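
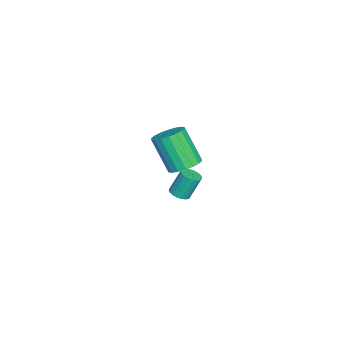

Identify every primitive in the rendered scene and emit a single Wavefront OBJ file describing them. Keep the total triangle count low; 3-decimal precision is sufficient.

v -2.152 0.094 -4.624
v -1.427 -0.349 -4.654
v -1.923 -1.277 -2.906
v -2.648 -0.834 -2.876
v -1.328 -0.039 -4.461
v -1.824 -0.967 -2.713
v -1.393 0.297 -4.3
v -1.889 -0.631 -2.553
v -1.607 0.594 -4.204
v -2.103 -0.335 -2.456
v -1.93 0.791 -4.191
v -2.426 -0.137 -2.443
v -2.296 0.85 -4.263
v -2.792 -0.078 -2.516
v -2.634 0.76 -4.407
v -3.13 -0.168 -2.66
v -2.877 0.537 -4.594
v -3.373 -0.391 -2.846
v -2.976 0.227 -4.787
v -3.472 -0.701 -3.039
v -2.911 -0.109 -4.947
v -3.407 -1.037 -3.2
v -2.697 -0.405 -5.044
v -3.193 -1.334 -3.296
v -2.374 -0.603 -5.057
v -2.87 -1.531 -3.309
v -2.008 -0.662 -4.984
v -2.504 -1.59 -3.237
v -1.67 -0.572 -4.84
v -2.166 -1.5 -3.093
v 3.482 1.12 -2.185
v 3.752 0.752 -1.981
v 3.528 1.211 -0.852
v 3.258 1.58 -1.055
v 3.904 0.911 -2.016
v 3.679 1.37 -0.886
v 3.972 1.111 -2.084
v 3.748 1.571 -0.954
v 3.943 1.314 -2.172
v 3.719 1.773 -1.042
v 3.823 1.478 -2.263
v 3.599 1.937 -1.133
v 3.635 1.571 -2.338
v 3.411 2.03 -1.208
v 3.417 1.575 -2.383
v 3.193 2.034 -1.253
v 3.212 1.489 -2.388
v 2.988 1.948 -1.259
v 3.061 1.33 -2.354
v 2.836 1.789 -1.224
v 2.992 1.129 -2.286
v 2.768 1.589 -1.156
v 3.021 0.927 -2.198
v 2.797 1.386 -1.068
v 3.141 0.763 -2.107
v 2.917 1.222 -0.977
v 3.329 0.67 -2.032
v 3.105 1.129 -0.902
v 3.547 0.666 -1.987
v 3.323 1.125 -0.857
f 2 1 5
f 2 5 3
f 3 5 6
f 3 6 4
f 5 1 7
f 5 7 6
f 6 7 8
f 6 8 4
f 7 1 9
f 7 9 8
f 8 9 10
f 8 10 4
f 9 1 11
f 9 11 10
f 10 11 12
f 10 12 4
f 11 1 13
f 11 13 12
f 12 13 14
f 12 14 4
f 13 1 15
f 13 15 14
f 14 15 16
f 14 16 4
f 15 1 17
f 15 17 16
f 16 17 18
f 16 18 4
f 17 1 19
f 17 19 18
f 18 19 20
f 18 20 4
f 19 1 21
f 19 21 20
f 20 21 22
f 20 22 4
f 21 1 23
f 21 23 22
f 22 23 24
f 22 24 4
f 23 1 25
f 23 25 24
f 24 25 26
f 24 26 4
f 25 1 27
f 25 27 26
f 26 27 28
f 26 28 4
f 27 1 29
f 27 29 28
f 28 29 30
f 28 30 4
f 29 1 2
f 29 2 30
f 30 2 3
f 30 3 4
f 32 31 35
f 32 35 33
f 33 35 36
f 33 36 34
f 35 31 37
f 35 37 36
f 36 37 38
f 36 38 34
f 37 31 39
f 37 39 38
f 38 39 40
f 38 40 34
f 39 31 41
f 39 41 40
f 40 41 42
f 40 42 34
f 41 31 43
f 41 43 42
f 42 43 44
f 42 44 34
f 43 31 45
f 43 45 44
f 44 45 46
f 44 46 34
f 45 31 47
f 45 47 46
f 46 47 48
f 46 48 34
f 47 31 49
f 47 49 48
f 48 49 50
f 48 50 34
f 49 31 51
f 49 51 50
f 50 51 52
f 50 52 34
f 51 31 53
f 51 53 52
f 52 53 54
f 52 54 34
f 53 31 55
f 53 55 54
f 54 55 56
f 54 56 34
f 55 31 57
f 55 57 56
f 56 57 58
f 56 58 34
f 57 31 59
f 57 59 58
f 58 59 60
f 58 60 34
f 59 31 32
f 59 32 60
f 60 32 33
f 60 33 34



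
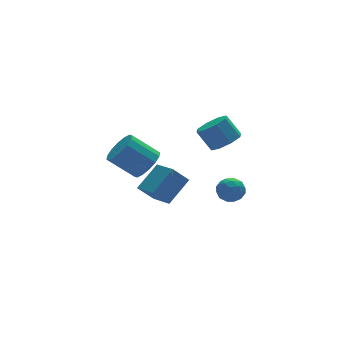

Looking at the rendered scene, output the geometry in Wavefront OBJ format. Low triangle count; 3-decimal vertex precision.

v 2.618 -0.037 -1.889
v 3.409 0.03 -1.393
v 3.171 -1.25 -2.607
v 3.962 -1.183 -2.111
v 3.164 -1.435 -1.689
v 2.823 -0.685 -1.246
v 3.757 -0.535 -2.754
v 3.416 0.215 -2.311
v 4.113 -0.278 -1.927
v 3.746 -0.834 -1.27
v 2.834 -0.386 -2.73
v 2.467 -0.942 -2.073
v 2.965 0.103 -1.578
v 3.615 -1.323 -2.422
v 3.146 -1.471 -2.174
v 3.611 -1.432 -1.882
v 2.621 -0.317 -1.492
v 3.085 -0.278 -1.2
v 2.942 -1.138 -1.374
v 3.495 -0.942 -2.8
v 3.959 -0.903 -2.508
v 2.969 0.212 -2.118
v 3.434 0.251 -1.826
v 3.638 -0.082 -2.626
v 3.844 -0.039 -1.601
v 4.168 -0.752 -2.022
v 4.048 -0.371 -2.401
v 3.847 0.07 -2.14
v 3.628 -0.365 -1.214
v 3.953 -1.079 -1.636
v 3.485 -1.226 -1.388
v 3.284 -0.785 -1.127
v 4.042 -0.547 -1.528
v 2.627 -0.141 -2.364
v 2.952 -0.855 -2.786
v 3.296 -0.435 -2.873
v 3.095 0.006 -2.612
v 2.412 -0.468 -1.978
v 2.736 -1.181 -2.399
v 2.733 -1.29 -1.86
v 2.532 -0.849 -1.599
v 2.538 -0.673 -2.472
v -2.85 -3.425 0.997
v -1.384 -2.845 2.228
v -3.089 -1.764 0.5
v -1.622 -1.185 1.73
v -1.938 -3.595 -0.01
v -0.471 -3.016 1.22
v -2.176 -1.935 -0.508
v -0.71 -1.355 0.723
v -3.045 -3.131 3.187
v -2.292 -3.146 3.975
v -3.622 -2.384 5.261
v -4.375 -2.369 4.473
v -2.238 -2.64 3.731
v -3.568 -1.879 5.017
v -2.4 -2.265 3.342
v -3.73 -1.504 4.627
v -2.736 -2.123 2.911
v -4.065 -1.362 4.196
v -3.153 -2.25 2.554
v -4.483 -1.489 3.839
v -3.542 -2.614 2.367
v -4.872 -1.852 3.652
v -3.798 -3.116 2.399
v -5.128 -2.354 3.685
v -3.852 -3.621 2.643
v -5.182 -2.86 3.929
v -3.69 -3.996 3.033
v -5.02 -3.235 4.318
v -3.355 -4.138 3.464
v -4.684 -3.377 4.749
v -2.937 -4.011 3.821
v -4.267 -3.25 5.106
v -2.548 -3.648 4.008
v -3.878 -2.886 5.293
v 3.337 0.18 1.635
v 3.926 -0.45 2.267
v 3.313 0.269 3.557
v 2.723 0.9 2.925
v 4.315 0.242 2.065
v 3.701 0.962 3.356
v 4.13 0.898 1.611
v 3.516 1.618 2.902
v 3.481 1.134 1.171
v 2.867 1.853 2.462
v 2.747 0.811 1.003
v 2.134 1.53 2.293
v 2.359 0.118 1.204
v 1.745 0.838 2.495
v 2.544 -0.538 1.658
v 1.93 0.182 2.949
v 3.193 -0.773 2.098
v 2.579 -0.054 3.389
f 1 38 17
f 38 12 41
f 17 41 6
f 38 41 17
f 1 17 13
f 17 6 18
f 13 18 2
f 17 18 13
f 1 13 22
f 13 2 23
f 22 23 8
f 13 23 22
f 1 22 34
f 22 8 37
f 34 37 11
f 22 37 34
f 1 34 38
f 34 11 42
f 38 42 12
f 34 42 38
f 2 18 29
f 18 6 32
f 29 32 10
f 18 32 29
f 6 41 19
f 41 12 40
f 19 40 5
f 41 40 19
f 12 42 39
f 42 11 35
f 39 35 3
f 42 35 39
f 11 37 36
f 37 8 24
f 36 24 7
f 37 24 36
f 8 23 28
f 23 2 25
f 28 25 9
f 23 25 28
f 4 30 16
f 30 10 31
f 16 31 5
f 30 31 16
f 4 16 14
f 16 5 15
f 14 15 3
f 16 15 14
f 4 14 21
f 14 3 20
f 21 20 7
f 14 20 21
f 4 21 26
f 21 7 27
f 26 27 9
f 21 27 26
f 4 26 30
f 26 9 33
f 30 33 10
f 26 33 30
f 5 31 19
f 31 10 32
f 19 32 6
f 31 32 19
f 3 15 39
f 15 5 40
f 39 40 12
f 15 40 39
f 7 20 36
f 20 3 35
f 36 35 11
f 20 35 36
f 9 27 28
f 27 7 24
f 28 24 8
f 27 24 28
f 10 33 29
f 33 9 25
f 29 25 2
f 33 25 29
f 44 46 43
f 47 44 43
f 43 46 45
f 45 47 43
f 44 50 46
f 48 44 47
f 48 50 44
f 46 50 45
f 49 47 45
f 45 50 49
f 49 48 47
f 50 48 49
f 52 51 55
f 52 55 53
f 53 55 56
f 53 56 54
f 55 51 57
f 55 57 56
f 56 57 58
f 56 58 54
f 57 51 59
f 57 59 58
f 58 59 60
f 58 60 54
f 59 51 61
f 59 61 60
f 60 61 62
f 60 62 54
f 61 51 63
f 61 63 62
f 62 63 64
f 62 64 54
f 63 51 65
f 63 65 64
f 64 65 66
f 64 66 54
f 65 51 67
f 65 67 66
f 66 67 68
f 66 68 54
f 67 51 69
f 67 69 68
f 68 69 70
f 68 70 54
f 69 51 71
f 69 71 70
f 70 71 72
f 70 72 54
f 71 51 73
f 71 73 72
f 72 73 74
f 72 74 54
f 73 51 75
f 73 75 74
f 74 75 76
f 74 76 54
f 75 51 52
f 75 52 76
f 76 52 53
f 76 53 54
f 78 77 81
f 78 81 79
f 79 81 82
f 79 82 80
f 81 77 83
f 81 83 82
f 82 83 84
f 82 84 80
f 83 77 85
f 83 85 84
f 84 85 86
f 84 86 80
f 85 77 87
f 85 87 86
f 86 87 88
f 86 88 80
f 87 77 89
f 87 89 88
f 88 89 90
f 88 90 80
f 89 77 91
f 89 91 90
f 90 91 92
f 90 92 80
f 91 77 93
f 91 93 92
f 92 93 94
f 92 94 80
f 93 77 78
f 93 78 94
f 94 78 79
f 94 79 80



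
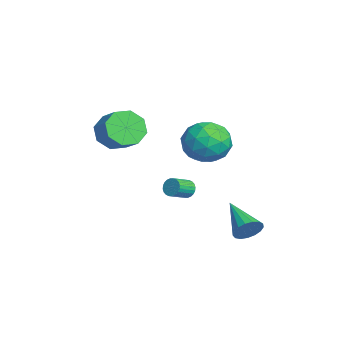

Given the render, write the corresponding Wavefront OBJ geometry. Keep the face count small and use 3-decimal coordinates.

v -2.274 -2.403 2.411
v -1.909 -1.911 1.558
v -0.881 -1.465 2.256
v -1.246 -1.957 3.109
v -2.403 -1.449 1.992
v -1.375 -1.003 2.689
v -2.822 -1.546 2.671
v -1.794 -1.1 3.368
v -2.92 -2.144 3.198
v -1.891 -1.699 3.895
v -2.639 -2.895 3.264
v -1.611 -2.449 3.962
v -2.145 -3.357 2.831
v -1.117 -2.911 3.528
v -1.726 -3.26 2.152
v -0.698 -2.814 2.849
v -1.629 -2.661 1.625
v -0.6 -2.216 2.322
v -2.606 0.959 -1.655
v -2.27 0.968 -2.065
v -1.699 0.17 -1.615
v -2.034 0.161 -1.205
v -2.181 1.104 -1.937
v -1.61 0.306 -1.487
v -2.157 1.218 -1.767
v -1.585 0.419 -1.316
v -2.201 1.292 -1.579
v -1.629 0.494 -1.128
v -2.306 1.316 -1.403
v -1.735 0.518 -0.952
v -2.457 1.286 -1.265
v -1.886 0.487 -0.814
v -2.631 1.205 -1.187
v -2.06 0.407 -0.736
v -2.801 1.088 -1.18
v -2.23 0.289 -0.729
v -2.941 0.95 -1.245
v -2.37 0.152 -0.795
v -3.03 0.814 -1.373
v -2.459 0.016 -0.923
v -3.055 0.701 -1.544
v -2.483 -0.098 -1.093
v -3.011 0.626 -1.732
v -2.439 -0.172 -1.281
v -2.905 0.602 -1.908
v -2.334 -0.196 -1.457
v -2.754 0.633 -2.046
v -2.183 -0.166 -1.595
v -2.58 0.713 -2.124
v -2.009 -0.085 -1.673
v -2.41 0.831 -2.131
v -1.839 0.032 -1.68
v -2.13 1.593 1.036
v -1.694 1.328 1.585
v -2.39 2.507 1.684
v -1.459 1.548 1.369
v -1.404 1.781 1.063
v -1.544 1.964 0.75
v -1.84 2.047 0.513
v -2.214 2.008 0.417
v -2.566 1.859 0.486
v -2.8 1.638 0.703
v -2.855 1.405 1.009
v -2.716 1.223 1.322
v -2.419 1.14 1.558
v -2.045 1.178 1.655
v 3.991 2.767 -0.993
v 4.351 2.276 -0.59
v 2.289 2.213 -0.147
v 4.355 2.565 -0.393
v 4.275 2.9 -0.334
v 4.131 3.205 -0.425
v 3.954 3.409 -0.647
v 3.786 3.466 -0.948
v 3.665 3.363 -1.259
v 3.619 3.124 -1.509
v 3.658 2.803 -1.641
v 3.773 2.473 -1.624
v 3.939 2.211 -1.463
v 4.116 2.076 -1.194
v 4.265 2.1 -0.879
v 2.689 1.884 4.691
v 3.466 1.973 3.797
v 2.014 0.247 3.943
v 2.791 0.336 3.049
v 3.176 0.105 4.149
v 3.593 1.117 4.611
v 1.887 1.103 3.129
v 2.304 2.115 3.591
v 2.97 1.49 2.831
v 3.767 0.874 3.461
v 1.713 1.346 4.279
v 2.51 0.73 4.909
v 3.137 2.072 4.31
v 2.343 0.148 3.43
v 2.57 0.012 4.077
v 3.026 0.064 3.551
v 3.212 1.569 4.788
v 3.668 1.622 4.262
v 3.498 0.524 4.469
v 1.812 0.598 3.478
v 2.268 0.651 2.952
v 2.454 2.156 4.189
v 2.91 2.208 3.663
v 1.982 1.696 3.271
v 3.302 1.841 3.216
v 2.905 0.878 2.776
v 2.374 1.329 2.824
v 2.619 1.924 3.095
v 3.77 1.479 3.586
v 3.373 0.516 3.147
v 3.6 0.381 3.793
v 3.845 0.976 4.065
v 3.478 1.195 3.019
v 2.107 1.704 4.593
v 1.71 0.741 4.154
v 1.635 1.244 3.675
v 1.88 1.839 3.947
v 2.575 1.342 4.964
v 2.178 0.379 4.524
v 2.861 0.296 4.645
v 3.106 0.891 4.916
v 2.002 1.025 4.721
f 2 1 5
f 2 5 3
f 3 5 6
f 3 6 4
f 5 1 7
f 5 7 6
f 6 7 8
f 6 8 4
f 7 1 9
f 7 9 8
f 8 9 10
f 8 10 4
f 9 1 11
f 9 11 10
f 10 11 12
f 10 12 4
f 11 1 13
f 11 13 12
f 12 13 14
f 12 14 4
f 13 1 15
f 13 15 14
f 14 15 16
f 14 16 4
f 15 1 17
f 15 17 16
f 16 17 18
f 16 18 4
f 17 1 2
f 17 2 18
f 18 2 3
f 18 3 4
f 20 19 23
f 20 23 21
f 21 23 24
f 21 24 22
f 23 19 25
f 23 25 24
f 24 25 26
f 24 26 22
f 25 19 27
f 25 27 26
f 26 27 28
f 26 28 22
f 27 19 29
f 27 29 28
f 28 29 30
f 28 30 22
f 29 19 31
f 29 31 30
f 30 31 32
f 30 32 22
f 31 19 33
f 31 33 32
f 32 33 34
f 32 34 22
f 33 19 35
f 33 35 34
f 34 35 36
f 34 36 22
f 35 19 37
f 35 37 36
f 36 37 38
f 36 38 22
f 37 19 39
f 37 39 38
f 38 39 40
f 38 40 22
f 39 19 41
f 39 41 40
f 40 41 42
f 40 42 22
f 41 19 43
f 41 43 42
f 42 43 44
f 42 44 22
f 43 19 45
f 43 45 44
f 44 45 46
f 44 46 22
f 45 19 47
f 45 47 46
f 46 47 48
f 46 48 22
f 47 19 49
f 47 49 48
f 48 49 50
f 48 50 22
f 49 19 51
f 49 51 50
f 50 51 52
f 50 52 22
f 51 19 20
f 51 20 52
f 52 20 21
f 52 21 22
f 54 53 56
f 54 56 55
f 56 53 57
f 56 57 55
f 57 53 58
f 57 58 55
f 58 53 59
f 58 59 55
f 59 53 60
f 59 60 55
f 60 53 61
f 60 61 55
f 61 53 62
f 61 62 55
f 62 53 63
f 62 63 55
f 63 53 64
f 63 64 55
f 64 53 65
f 64 65 55
f 65 53 66
f 65 66 55
f 66 53 54
f 66 54 55
f 68 67 70
f 68 70 69
f 70 67 71
f 70 71 69
f 71 67 72
f 71 72 69
f 72 67 73
f 72 73 69
f 73 67 74
f 73 74 69
f 74 67 75
f 74 75 69
f 75 67 76
f 75 76 69
f 76 67 77
f 76 77 69
f 77 67 78
f 77 78 69
f 78 67 79
f 78 79 69
f 79 67 80
f 79 80 69
f 80 67 81
f 80 81 69
f 81 67 68
f 81 68 69
f 82 119 98
f 119 93 122
f 98 122 87
f 119 122 98
f 82 98 94
f 98 87 99
f 94 99 83
f 98 99 94
f 82 94 103
f 94 83 104
f 103 104 89
f 94 104 103
f 82 103 115
f 103 89 118
f 115 118 92
f 103 118 115
f 82 115 119
f 115 92 123
f 119 123 93
f 115 123 119
f 83 99 110
f 99 87 113
f 110 113 91
f 99 113 110
f 87 122 100
f 122 93 121
f 100 121 86
f 122 121 100
f 93 123 120
f 123 92 116
f 120 116 84
f 123 116 120
f 92 118 117
f 118 89 105
f 117 105 88
f 118 105 117
f 89 104 109
f 104 83 106
f 109 106 90
f 104 106 109
f 85 111 97
f 111 91 112
f 97 112 86
f 111 112 97
f 85 97 95
f 97 86 96
f 95 96 84
f 97 96 95
f 85 95 102
f 95 84 101
f 102 101 88
f 95 101 102
f 85 102 107
f 102 88 108
f 107 108 90
f 102 108 107
f 85 107 111
f 107 90 114
f 111 114 91
f 107 114 111
f 86 112 100
f 112 91 113
f 100 113 87
f 112 113 100
f 84 96 120
f 96 86 121
f 120 121 93
f 96 121 120
f 88 101 117
f 101 84 116
f 117 116 92
f 101 116 117
f 90 108 109
f 108 88 105
f 109 105 89
f 108 105 109
f 91 114 110
f 114 90 106
f 110 106 83
f 114 106 110



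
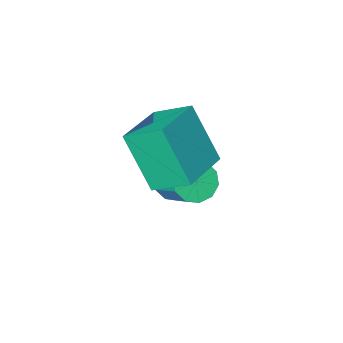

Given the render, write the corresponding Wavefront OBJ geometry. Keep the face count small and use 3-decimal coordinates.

v -2.072 0.531 -4.234
v -1.347 0.566 -4.313
v -1.323 1.645 -3.605
v -2.048 1.609 -3.526
v -1.536 0.794 -4.653
v -1.512 1.873 -3.945
v -1.929 0.922 -4.834
v -1.905 2 -4.126
v -2.377 0.9 -4.785
v -2.353 1.978 -4.077
v -2.709 0.737 -4.526
v -2.685 1.815 -3.818
v -2.797 0.495 -4.155
v -2.773 1.574 -3.447
v -2.608 0.267 -3.815
v -2.584 1.346 -3.107
v -2.215 0.14 -3.634
v -2.191 1.218 -2.926
v -1.767 0.162 -3.683
v -1.743 1.24 -2.975
v -1.435 0.325 -3.942
v -1.411 1.403 -3.234
v -2.364 2.33 -2.168
v -2.063 1.365 -0.407
v -0.819 3.207 -1.95
v -0.518 2.242 -0.19
v -1.722 1.358 -2.81
v -1.421 0.393 -1.05
v -0.177 2.235 -2.593
v 0.124 1.27 -0.832
f 2 1 5
f 2 5 3
f 3 5 6
f 3 6 4
f 5 1 7
f 5 7 6
f 6 7 8
f 6 8 4
f 7 1 9
f 7 9 8
f 8 9 10
f 8 10 4
f 9 1 11
f 9 11 10
f 10 11 12
f 10 12 4
f 11 1 13
f 11 13 12
f 12 13 14
f 12 14 4
f 13 1 15
f 13 15 14
f 14 15 16
f 14 16 4
f 15 1 17
f 15 17 16
f 16 17 18
f 16 18 4
f 17 1 19
f 17 19 18
f 18 19 20
f 18 20 4
f 19 1 21
f 19 21 20
f 20 21 22
f 20 22 4
f 21 1 2
f 21 2 22
f 22 2 3
f 22 3 4
f 24 26 23
f 27 24 23
f 23 26 25
f 25 27 23
f 24 30 26
f 28 24 27
f 28 30 24
f 26 30 25
f 29 27 25
f 25 30 29
f 29 28 27
f 30 28 29



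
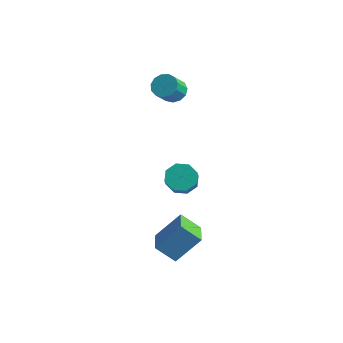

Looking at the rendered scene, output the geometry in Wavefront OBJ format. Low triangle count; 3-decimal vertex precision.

v 2.295 -2.449 1.497
v 2.922 -2.779 0.864
v 3.712 -3.861 2.211
v 3.085 -3.531 2.843
v 3.159 -2.181 1.205
v 3.949 -3.264 2.552
v 2.889 -1.741 1.717
v 3.679 -2.823 3.064
v 2.272 -1.715 2.1
v 3.062 -2.798 3.447
v 1.668 -2.119 2.129
v 2.458 -3.201 3.476
v 1.431 -2.716 1.788
v 2.221 -3.799 3.135
v 1.701 -3.157 1.276
v 2.491 -4.239 2.623
v 2.318 -3.182 0.893
v 3.108 -4.265 2.24
v 1.879 -2.527 -4.804
v 0.836 -3.076 -3.797
v 2.776 -1.326 -3.221
v 1.733 -1.875 -2.214
v 2.967 -3.865 -4.406
v 1.924 -4.414 -3.399
v 3.864 -2.664 -2.823
v 2.821 -3.213 -1.816
v -3.145 3.523 3.199
v -2.276 3.57 3.186
v -2.207 2.564 4.269
v -3.075 2.517 4.281
v -2.428 3.907 3.509
v -2.359 2.9 4.592
v -2.808 4.121 3.733
v -2.738 3.115 4.816
v -3.294 4.146 3.787
v -3.225 3.14 4.87
v -3.733 3.973 3.655
v -3.664 2.967 4.738
v -3.986 3.657 3.377
v -3.916 2.651 4.46
v -3.971 3.299 3.043
v -3.901 2.292 4.126
v -3.694 3.012 2.758
v -3.624 2.005 3.841
v -3.243 2.887 2.613
v -3.173 1.88 3.696
v -2.76 2.964 2.654
v -2.691 1.958 3.737
v -2.4 3.219 2.868
v -2.33 2.212 3.951
f 2 1 5
f 2 5 3
f 3 5 6
f 3 6 4
f 5 1 7
f 5 7 6
f 6 7 8
f 6 8 4
f 7 1 9
f 7 9 8
f 8 9 10
f 8 10 4
f 9 1 11
f 9 11 10
f 10 11 12
f 10 12 4
f 11 1 13
f 11 13 12
f 12 13 14
f 12 14 4
f 13 1 15
f 13 15 14
f 14 15 16
f 14 16 4
f 15 1 17
f 15 17 16
f 16 17 18
f 16 18 4
f 17 1 2
f 17 2 18
f 18 2 3
f 18 3 4
f 20 22 19
f 23 20 19
f 19 22 21
f 21 23 19
f 20 26 22
f 24 20 23
f 24 26 20
f 22 26 21
f 25 23 21
f 21 26 25
f 25 24 23
f 26 24 25
f 28 27 31
f 28 31 29
f 29 31 32
f 29 32 30
f 31 27 33
f 31 33 32
f 32 33 34
f 32 34 30
f 33 27 35
f 33 35 34
f 34 35 36
f 34 36 30
f 35 27 37
f 35 37 36
f 36 37 38
f 36 38 30
f 37 27 39
f 37 39 38
f 38 39 40
f 38 40 30
f 39 27 41
f 39 41 40
f 40 41 42
f 40 42 30
f 41 27 43
f 41 43 42
f 42 43 44
f 42 44 30
f 43 27 45
f 43 45 44
f 44 45 46
f 44 46 30
f 45 27 47
f 45 47 46
f 46 47 48
f 46 48 30
f 47 27 49
f 47 49 48
f 48 49 50
f 48 50 30
f 49 27 28
f 49 28 50
f 50 28 29
f 50 29 30



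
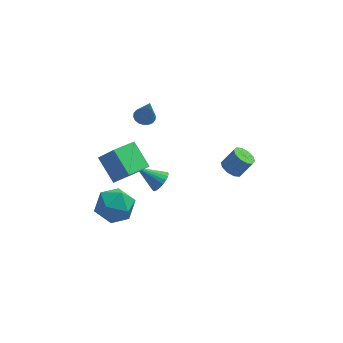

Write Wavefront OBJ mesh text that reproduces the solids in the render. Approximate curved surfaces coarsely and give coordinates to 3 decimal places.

v -2.831 -3.294 1.152
v -3.988 -4.611 1.937
v -3.544 -2.079 2.139
v -4.701 -3.396 2.924
v -2.019 -3.504 1.996
v -3.176 -4.821 2.781
v -2.732 -2.289 2.983
v -3.889 -3.606 3.768
v 2.799 0.043 -2.626
v 3.337 0.281 -3.041
v 4.059 0.415 -2.03
v 3.521 0.177 -1.614
v 3.094 0.632 -2.915
v 3.816 0.767 -1.903
v 2.739 0.758 -2.678
v 3.461 0.893 -1.667
v 2.407 0.611 -2.422
v 3.129 0.746 -1.41
v 2.224 0.247 -2.243
v 2.946 0.381 -1.231
v 2.261 -0.195 -2.21
v 2.983 -0.061 -1.199
v 2.504 -0.547 -2.337
v 3.226 -0.412 -1.325
v 2.859 -0.673 -2.573
v 3.581 -0.538 -1.562
v 3.191 -0.526 -2.83
v 3.913 -0.391 -1.818
v 3.374 -0.161 -3.009
v 4.096 -0.027 -1.997
v -3.351 -1.376 -3.897
v -2.701 -1.884 -2.971
v -4.999 -2.336 -3.269
v -4.349 -2.844 -2.343
v -4.589 -1.627 -2.337
v -3.571 -1.034 -2.725
v -4.129 -3.186 -3.515
v -3.111 -2.593 -3.903
v -3.182 -3.003 -2.735
v -3.466 -2.04 -2.006
v -4.234 -2.18 -4.234
v -4.518 -1.217 -3.505
v -1.96 0.829 1.902
v -1.415 1.144 1.877
v -1.68 0.471 3.478
v -1.598 1.342 1.954
v -1.852 1.438 2.021
v -2.128 1.414 2.065
v -2.371 1.274 2.076
v -2.532 1.045 2.053
v -2.58 0.774 2
v -2.505 0.514 1.927
v -2.322 0.316 1.85
v -2.067 0.22 1.783
v -1.791 0.244 1.739
v -1.549 0.384 1.728
v -1.388 0.613 1.751
v -1.34 0.884 1.804
v -1.344 -2.322 -0.831
v -0.92 -1.901 -0.466
v -2.616 -1.858 0.111
v -1.013 -1.724 -0.678
v -1.163 -1.651 -0.916
v -1.344 -1.693 -1.14
v -1.525 -1.845 -1.311
v -1.675 -2.078 -1.398
v -1.767 -2.354 -1.387
v -1.787 -2.624 -1.281
v -1.729 -2.842 -1.096
v -1.605 -2.97 -0.866
v -1.436 -2.986 -0.63
v -1.251 -2.886 -0.428
v -1.082 -2.69 -0.297
v -0.958 -2.429 -0.257
v -0.901 -2.15 -0.317
f 2 4 1
f 5 2 1
f 1 4 3
f 3 5 1
f 2 8 4
f 6 2 5
f 6 8 2
f 4 8 3
f 7 5 3
f 3 8 7
f 7 6 5
f 8 6 7
f 10 9 13
f 10 13 11
f 11 13 14
f 11 14 12
f 13 9 15
f 13 15 14
f 14 15 16
f 14 16 12
f 15 9 17
f 15 17 16
f 16 17 18
f 16 18 12
f 17 9 19
f 17 19 18
f 18 19 20
f 18 20 12
f 19 9 21
f 19 21 20
f 20 21 22
f 20 22 12
f 21 9 23
f 21 23 22
f 22 23 24
f 22 24 12
f 23 9 25
f 23 25 24
f 24 25 26
f 24 26 12
f 25 9 27
f 25 27 26
f 26 27 28
f 26 28 12
f 27 9 29
f 27 29 28
f 28 29 30
f 28 30 12
f 29 9 10
f 29 10 30
f 30 10 11
f 30 11 12
f 31 42 36
f 31 36 32
f 31 32 38
f 31 38 41
f 31 41 42
f 32 36 40
f 36 42 35
f 42 41 33
f 41 38 37
f 38 32 39
f 34 40 35
f 34 35 33
f 34 33 37
f 34 37 39
f 34 39 40
f 35 40 36
f 33 35 42
f 37 33 41
f 39 37 38
f 40 39 32
f 44 43 46
f 44 46 45
f 46 43 47
f 46 47 45
f 47 43 48
f 47 48 45
f 48 43 49
f 48 49 45
f 49 43 50
f 49 50 45
f 50 43 51
f 50 51 45
f 51 43 52
f 51 52 45
f 52 43 53
f 52 53 45
f 53 43 54
f 53 54 45
f 54 43 55
f 54 55 45
f 55 43 56
f 55 56 45
f 56 43 57
f 56 57 45
f 57 43 58
f 57 58 45
f 58 43 44
f 58 44 45
f 60 59 62
f 60 62 61
f 62 59 63
f 62 63 61
f 63 59 64
f 63 64 61
f 64 59 65
f 64 65 61
f 65 59 66
f 65 66 61
f 66 59 67
f 66 67 61
f 67 59 68
f 67 68 61
f 68 59 69
f 68 69 61
f 69 59 70
f 69 70 61
f 70 59 71
f 70 71 61
f 71 59 72
f 71 72 61
f 72 59 73
f 72 73 61
f 73 59 74
f 73 74 61
f 74 59 75
f 74 75 61
f 75 59 60
f 75 60 61



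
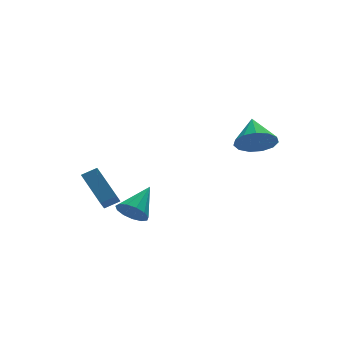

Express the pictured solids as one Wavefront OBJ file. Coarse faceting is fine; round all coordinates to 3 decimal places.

v 2.324 -2.103 3.361
v 3.301 -2.354 3.313
v 2.696 -0.817 4.199
v 3.197 -2.028 2.858
v 2.815 -1.726 2.563
v 2.278 -1.543 2.522
v 1.755 -1.539 2.747
v 1.413 -1.714 3.167
v 1.36 -2.012 3.648
v 1.614 -2.34 4.039
v 2.093 -2.592 4.214
v 2.645 -2.689 4.118
v 3.096 -2.601 3.782
v -3.283 2.182 -1.84
v -3.63 1.704 -1.2
v -3.609 3.876 -0.751
v -3.956 3.398 -0.112
v -2.524 2.102 -1.488
v -2.871 1.624 -0.849
v -2.85 3.796 -0.4
v -3.197 3.318 0.24
v -3.664 -2.466 0.338
v -3.216 -2.396 -0.321
v -2.476 -1.554 1.242
v -3.492 -2.04 -0.317
v -3.823 -1.819 -0.105
v -4.104 -1.803 0.247
v -4.244 -1.998 0.628
v -4.201 -2.341 0.917
v -3.988 -2.724 1.022
v -3.671 -3.025 0.91
v -3.353 -3.148 0.616
v -3.133 -3.055 0.233
v -3.082 -2.775 -0.116
f 2 1 4
f 2 4 3
f 4 1 5
f 4 5 3
f 5 1 6
f 5 6 3
f 6 1 7
f 6 7 3
f 7 1 8
f 7 8 3
f 8 1 9
f 8 9 3
f 9 1 10
f 9 10 3
f 10 1 11
f 10 11 3
f 11 1 12
f 11 12 3
f 12 1 13
f 12 13 3
f 13 1 2
f 13 2 3
f 15 17 14
f 18 15 14
f 14 17 16
f 16 18 14
f 15 21 17
f 19 15 18
f 19 21 15
f 17 21 16
f 20 18 16
f 16 21 20
f 20 19 18
f 21 19 20
f 23 22 25
f 23 25 24
f 25 22 26
f 25 26 24
f 26 22 27
f 26 27 24
f 27 22 28
f 27 28 24
f 28 22 29
f 28 29 24
f 29 22 30
f 29 30 24
f 30 22 31
f 30 31 24
f 31 22 32
f 31 32 24
f 32 22 33
f 32 33 24
f 33 22 34
f 33 34 24
f 34 22 23
f 34 23 24



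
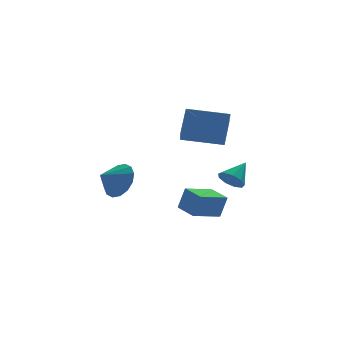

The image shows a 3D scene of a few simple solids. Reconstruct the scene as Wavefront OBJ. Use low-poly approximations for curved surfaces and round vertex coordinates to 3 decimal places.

v 2.054 0.214 0.645
v 1.782 -0.723 1.394
v 0.054 1.029 0.936
v -0.219 0.092 1.686
v 2.599 1.088 1.934
v 2.326 0.151 2.684
v 0.598 1.903 2.226
v 0.326 0.966 2.975
v 0.824 1.359 -4.435
v 1.195 1.315 -3.159
v 0.427 2.629 -4.276
v 0.797 2.585 -3
v 2.423 1.915 -4.88
v 2.793 1.871 -3.604
v 2.025 3.185 -4.721
v 2.396 3.141 -3.445
v 3.008 1.96 -2.442
v 3.551 1.857 -2.978
v 4.012 2.64 -1.558
v 3.307 2.317 -3.055
v 2.923 2.61 -2.845
v 2.579 2.599 -2.446
v 2.436 2.289 -2.045
v 2.561 1.825 -1.83
v 2.895 1.424 -1.901
v 3.282 1.274 -2.225
v 3.541 1.445 -2.65
v -3.186 0.502 -1.288
v -2.613 0.327 -0.377
v -4.194 0.198 -0.712
v -2.763 0.87 -0.353
v -3.027 1.315 -0.579
v -3.333 1.542 -0.995
v -3.599 1.49 -1.49
v -3.755 1.174 -1.93
v -3.759 0.677 -2.198
v -3.609 0.134 -2.223
v -3.345 -0.311 -1.996
v -3.039 -0.538 -1.58
v -2.773 -0.486 -1.086
v -2.617 -0.17 -0.645
f 2 4 1
f 5 2 1
f 1 4 3
f 3 5 1
f 2 8 4
f 6 2 5
f 6 8 2
f 4 8 3
f 7 5 3
f 3 8 7
f 7 6 5
f 8 6 7
f 10 12 9
f 13 10 9
f 9 12 11
f 11 13 9
f 10 16 12
f 14 10 13
f 14 16 10
f 12 16 11
f 15 13 11
f 11 16 15
f 15 14 13
f 16 14 15
f 18 17 20
f 18 20 19
f 20 17 21
f 20 21 19
f 21 17 22
f 21 22 19
f 22 17 23
f 22 23 19
f 23 17 24
f 23 24 19
f 24 17 25
f 24 25 19
f 25 17 26
f 25 26 19
f 26 17 27
f 26 27 19
f 27 17 18
f 27 18 19
f 29 28 31
f 29 31 30
f 31 28 32
f 31 32 30
f 32 28 33
f 32 33 30
f 33 28 34
f 33 34 30
f 34 28 35
f 34 35 30
f 35 28 36
f 35 36 30
f 36 28 37
f 36 37 30
f 37 28 38
f 37 38 30
f 38 28 39
f 38 39 30
f 39 28 40
f 39 40 30
f 40 28 41
f 40 41 30
f 41 28 29
f 41 29 30



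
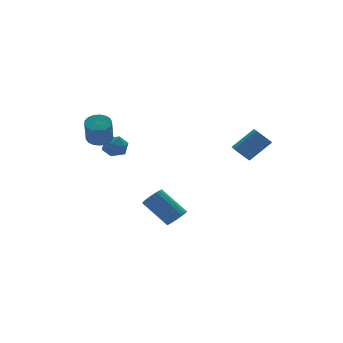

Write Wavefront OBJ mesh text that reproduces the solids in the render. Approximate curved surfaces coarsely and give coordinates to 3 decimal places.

v -0.971 -3.014 -2.199
v -0.414 -2.628 -2.246
v -1.171 -1.379 -0.968
v -1.729 -1.766 -0.921
v -0.578 -2.519 -2.449
v -1.335 -1.271 -1.171
v -0.81 -2.496 -2.609
v -1.567 -1.248 -1.331
v -1.07 -2.563 -2.698
v -1.827 -1.315 -1.421
v -1.312 -2.708 -2.701
v -2.07 -1.459 -1.423
v -1.496 -2.905 -2.617
v -2.254 -1.657 -1.339
v -1.59 -3.122 -2.46
v -2.347 -1.873 -1.183
v -1.576 -3.32 -2.259
v -2.333 -2.071 -0.981
v -1.457 -3.465 -2.047
v -2.215 -2.216 -0.77
v -1.255 -3.532 -1.861
v -2.013 -2.284 -0.584
v -1.004 -3.509 -1.734
v -1.761 -2.261 -0.457
v -0.746 -3.401 -1.687
v -1.504 -2.153 -0.41
v -0.528 -3.226 -1.728
v -1.286 -1.978 -0.451
v -0.387 -3.015 -1.851
v -1.144 -1.767 -0.574
v -0.346 -2.803 -2.034
v -1.104 -1.555 -0.757
v -3.648 0.344 2.942
v -3.038 0.572 3.226
v -3.423 -0.037 4.542
v -4.032 -0.264 4.258
v -3.254 0.828 3.281
v -3.639 0.219 4.597
v -3.56 0.974 3.259
v -3.945 0.365 4.575
v -3.886 0.975 3.164
v -4.271 0.366 4.48
v -4.158 0.832 3.019
v -4.543 0.223 4.334
v -4.313 0.577 2.855
v -4.698 -0.032 4.171
v -4.315 0.269 2.712
v -4.7 -0.34 4.028
v -4.164 -0.022 2.621
v -4.549 -0.631 3.937
v -3.895 -0.229 2.604
v -4.28 -0.838 3.92
v -3.57 -0.304 2.665
v -3.954 -0.913 3.98
v -3.262 -0.231 2.788
v -3.647 -0.84 4.104
v -3.042 -0.026 2.948
v -3.427 -0.635 4.263
v -2.961 0.264 3.105
v -3.346 -0.345 4.421
v 2.349 -3.784 1.995
v 2.79 -3.482 1.626
v 3.952 -3.773 2.776
v 3.511 -4.076 3.145
v 2.594 -3.19 1.898
v 3.756 -3.482 3.048
v 2.283 -3.176 2.216
v 3.445 -3.468 3.365
v 2.003 -3.447 2.43
v 3.165 -3.739 3.58
v 1.885 -3.876 2.441
v 3.047 -4.167 3.591
v 1.984 -4.261 2.243
v 3.146 -4.553 3.393
v 2.254 -4.424 1.929
v 3.415 -4.715 3.079
v 2.568 -4.287 1.646
v 3.73 -4.578 2.796
v 2.78 -3.915 1.527
v 3.942 -4.206 2.676
v -3.631 0.131 2.145
v -3.123 0.719 2.115
v -2.697 -0.659 2.445
v -2.189 -0.071 2.415
v -2.72 -0.098 2.984
v -3.297 0.39 2.798
v -2.523 -0.33 1.762
v -3.1 0.158 1.576
v -2.438 0.434 1.878
v -2.56 0.578 2.633
v -3.26 -0.518 1.927
v -3.382 -0.374 2.682
f 2 1 5
f 2 5 3
f 3 5 6
f 3 6 4
f 5 1 7
f 5 7 6
f 6 7 8
f 6 8 4
f 7 1 9
f 7 9 8
f 8 9 10
f 8 10 4
f 9 1 11
f 9 11 10
f 10 11 12
f 10 12 4
f 11 1 13
f 11 13 12
f 12 13 14
f 12 14 4
f 13 1 15
f 13 15 14
f 14 15 16
f 14 16 4
f 15 1 17
f 15 17 16
f 16 17 18
f 16 18 4
f 17 1 19
f 17 19 18
f 18 19 20
f 18 20 4
f 19 1 21
f 19 21 20
f 20 21 22
f 20 22 4
f 21 1 23
f 21 23 22
f 22 23 24
f 22 24 4
f 23 1 25
f 23 25 24
f 24 25 26
f 24 26 4
f 25 1 27
f 25 27 26
f 26 27 28
f 26 28 4
f 27 1 29
f 27 29 28
f 28 29 30
f 28 30 4
f 29 1 31
f 29 31 30
f 30 31 32
f 30 32 4
f 31 1 2
f 31 2 32
f 32 2 3
f 32 3 4
f 34 33 37
f 34 37 35
f 35 37 38
f 35 38 36
f 37 33 39
f 37 39 38
f 38 39 40
f 38 40 36
f 39 33 41
f 39 41 40
f 40 41 42
f 40 42 36
f 41 33 43
f 41 43 42
f 42 43 44
f 42 44 36
f 43 33 45
f 43 45 44
f 44 45 46
f 44 46 36
f 45 33 47
f 45 47 46
f 46 47 48
f 46 48 36
f 47 33 49
f 47 49 48
f 48 49 50
f 48 50 36
f 49 33 51
f 49 51 50
f 50 51 52
f 50 52 36
f 51 33 53
f 51 53 52
f 52 53 54
f 52 54 36
f 53 33 55
f 53 55 54
f 54 55 56
f 54 56 36
f 55 33 57
f 55 57 56
f 56 57 58
f 56 58 36
f 57 33 59
f 57 59 58
f 58 59 60
f 58 60 36
f 59 33 34
f 59 34 60
f 60 34 35
f 60 35 36
f 62 61 65
f 62 65 63
f 63 65 66
f 63 66 64
f 65 61 67
f 65 67 66
f 66 67 68
f 66 68 64
f 67 61 69
f 67 69 68
f 68 69 70
f 68 70 64
f 69 61 71
f 69 71 70
f 70 71 72
f 70 72 64
f 71 61 73
f 71 73 72
f 72 73 74
f 72 74 64
f 73 61 75
f 73 75 74
f 74 75 76
f 74 76 64
f 75 61 77
f 75 77 76
f 76 77 78
f 76 78 64
f 77 61 79
f 77 79 78
f 78 79 80
f 78 80 64
f 79 61 62
f 79 62 80
f 80 62 63
f 80 63 64
f 81 92 86
f 81 86 82
f 81 82 88
f 81 88 91
f 81 91 92
f 82 86 90
f 86 92 85
f 92 91 83
f 91 88 87
f 88 82 89
f 84 90 85
f 84 85 83
f 84 83 87
f 84 87 89
f 84 89 90
f 85 90 86
f 83 85 92
f 87 83 91
f 89 87 88
f 90 89 82



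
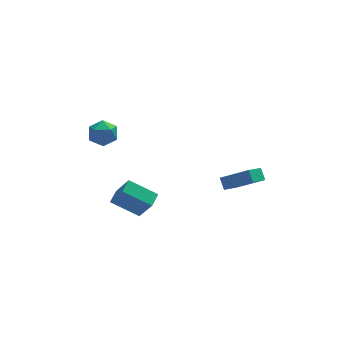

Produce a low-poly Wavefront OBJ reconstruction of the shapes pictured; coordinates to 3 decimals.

v -3.813 3.932 -0.247
v -3.092 3.316 -0.008
v -4.748 2.704 -0.592
v -4.027 2.088 -0.353
v -4.468 2.617 0.341
v -3.89 3.377 0.554
v -3.95 2.643 -1.154
v -3.372 3.403 -0.941
v -3.177 2.52 -0.569
v -3.497 2.504 0.355
v -4.343 3.516 -0.955
v -4.663 3.5 -0.031
v -2.298 -0.565 -4.947
v -3.885 0.021 -3.998
v -1.851 0.263 -4.711
v -3.439 0.849 -3.763
v -1.661 -1.349 -3.397
v -3.249 -0.763 -2.449
v -1.215 -0.521 -3.162
v -2.802 0.065 -2.213
v 3.96 -1.78 -1.622
v 3.808 -1.197 -1.037
v 2.46 -1.049 -2.742
v 2.308 -0.466 -2.157
v 4.812 -0.954 -2.223
v 4.66 -0.371 -1.638
v 3.312 -0.223 -3.343
v 3.16 0.36 -2.758
f 1 12 6
f 1 6 2
f 1 2 8
f 1 8 11
f 1 11 12
f 2 6 10
f 6 12 5
f 12 11 3
f 11 8 7
f 8 2 9
f 4 10 5
f 4 5 3
f 4 3 7
f 4 7 9
f 4 9 10
f 5 10 6
f 3 5 12
f 7 3 11
f 9 7 8
f 10 9 2
f 14 16 13
f 17 14 13
f 13 16 15
f 15 17 13
f 14 20 16
f 18 14 17
f 18 20 14
f 16 20 15
f 19 17 15
f 15 20 19
f 19 18 17
f 20 18 19
f 22 24 21
f 25 22 21
f 21 24 23
f 23 25 21
f 22 28 24
f 26 22 25
f 26 28 22
f 24 28 23
f 27 25 23
f 23 28 27
f 27 26 25
f 28 26 27



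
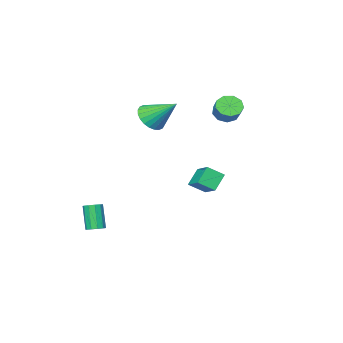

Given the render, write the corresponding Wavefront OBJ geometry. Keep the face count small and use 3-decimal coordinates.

v -3.489 0.334 3.466
v -3.209 0.748 2.893
v -2.791 1.5 3.642
v -3.071 1.086 4.214
v -3.692 0.904 3.006
v -3.274 1.656 3.754
v -4.08 0.794 3.334
v -3.662 1.545 4.082
v -4.191 0.468 3.724
v -3.773 1.22 4.472
v -3.974 0.08 3.993
v -3.556 0.831 4.741
v -3.53 -0.19 4.015
v -3.112 0.562 4.763
v -3.067 -0.214 3.781
v -2.649 0.538 4.529
v -2.801 0.018 3.399
v -2.383 0.77 4.147
v -2.857 0.398 3.049
v -2.439 1.15 3.797
v -0.435 -2.166 3.05
v 0.484 -1.941 3.211
v -1.005 -0.734 4.31
v 0.404 -1.718 2.921
v 0.196 -1.563 2.651
v -0.108 -1.5 2.441
v -0.462 -1.538 2.325
v -0.812 -1.672 2.318
v -1.104 -1.881 2.424
v -1.295 -2.133 2.624
v -1.354 -2.391 2.89
v -1.274 -2.614 3.18
v -1.066 -2.769 3.45
v -0.762 -2.832 3.66
v -0.408 -2.794 3.776
v -0.058 -2.66 3.782
v 0.234 -2.451 3.677
v 0.425 -2.198 3.477
v 3.884 -1.349 -3.672
v 4.404 -1.419 -3.597
v 4.116 -2.042 -2.174
v 3.596 -1.971 -2.248
v 4.325 -1.123 -3.483
v 4.037 -1.745 -2.06
v 4.077 -0.912 -3.441
v 3.789 -1.535 -2.018
v 3.756 -0.868 -3.487
v 3.468 -1.491 -2.064
v 3.484 -1.008 -3.604
v 3.195 -1.631 -2.181
v 3.364 -1.278 -3.746
v 3.076 -1.901 -2.323
v 3.443 -1.575 -3.86
v 3.155 -2.197 -2.437
v 3.691 -1.785 -3.902
v 3.403 -2.408 -2.479
v 4.012 -1.829 -3.856
v 3.724 -2.452 -2.433
v 4.285 -1.689 -3.739
v 3.996 -2.312 -2.316
v -0.822 2.581 0.121
v -0.436 3.811 0.762
v -0.043 2.767 -0.704
v 0.343 3.997 -0.063
v -0.103 2.063 0.683
v 0.283 3.293 1.324
v 0.676 2.249 -0.142
v 1.062 3.479 0.499
f 2 1 5
f 2 5 3
f 3 5 6
f 3 6 4
f 5 1 7
f 5 7 6
f 6 7 8
f 6 8 4
f 7 1 9
f 7 9 8
f 8 9 10
f 8 10 4
f 9 1 11
f 9 11 10
f 10 11 12
f 10 12 4
f 11 1 13
f 11 13 12
f 12 13 14
f 12 14 4
f 13 1 15
f 13 15 14
f 14 15 16
f 14 16 4
f 15 1 17
f 15 17 16
f 16 17 18
f 16 18 4
f 17 1 19
f 17 19 18
f 18 19 20
f 18 20 4
f 19 1 2
f 19 2 20
f 20 2 3
f 20 3 4
f 22 21 24
f 22 24 23
f 24 21 25
f 24 25 23
f 25 21 26
f 25 26 23
f 26 21 27
f 26 27 23
f 27 21 28
f 27 28 23
f 28 21 29
f 28 29 23
f 29 21 30
f 29 30 23
f 30 21 31
f 30 31 23
f 31 21 32
f 31 32 23
f 32 21 33
f 32 33 23
f 33 21 34
f 33 34 23
f 34 21 35
f 34 35 23
f 35 21 36
f 35 36 23
f 36 21 37
f 36 37 23
f 37 21 38
f 37 38 23
f 38 21 22
f 38 22 23
f 40 39 43
f 40 43 41
f 41 43 44
f 41 44 42
f 43 39 45
f 43 45 44
f 44 45 46
f 44 46 42
f 45 39 47
f 45 47 46
f 46 47 48
f 46 48 42
f 47 39 49
f 47 49 48
f 48 49 50
f 48 50 42
f 49 39 51
f 49 51 50
f 50 51 52
f 50 52 42
f 51 39 53
f 51 53 52
f 52 53 54
f 52 54 42
f 53 39 55
f 53 55 54
f 54 55 56
f 54 56 42
f 55 39 57
f 55 57 56
f 56 57 58
f 56 58 42
f 57 39 59
f 57 59 58
f 58 59 60
f 58 60 42
f 59 39 40
f 59 40 60
f 60 40 41
f 60 41 42
f 62 64 61
f 65 62 61
f 61 64 63
f 63 65 61
f 62 68 64
f 66 62 65
f 66 68 62
f 64 68 63
f 67 65 63
f 63 68 67
f 67 66 65
f 68 66 67



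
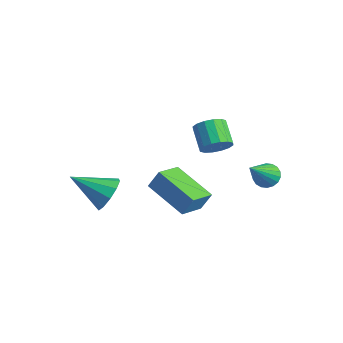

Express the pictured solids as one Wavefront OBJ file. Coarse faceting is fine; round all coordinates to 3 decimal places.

v -2.579 0.326 -2.031
v -1.906 -0.116 -1.629
v -3.821 -0.726 -1.109
v -2.04 0.32 -1.311
v -2.379 0.759 -1.268
v -2.795 1.032 -1.516
v -3.129 1.035 -1.961
v -3.253 0.768 -2.433
v -3.119 0.331 -2.751
v -2.78 -0.107 -2.794
v -2.364 -0.38 -2.546
v -2.03 -0.384 -2.101
v -1.252 1.34 -1.178
v -1.006 1.719 -0.343
v -1.529 2.581 -1.66
v -1.283 2.96 -0.825
v 0.703 1.52 -1.835
v 0.949 1.899 -1
v 0.426 2.761 -2.317
v 0.672 3.14 -1.482
v 2.397 4.548 0.08
v 2.934 4.427 -0.182
v 2.783 3.232 1.48
v 2.995 4.628 -0.01
v 2.937 4.813 0.18
v 2.773 4.946 0.35
v 2.533 5 0.467
v 2.267 4.964 0.507
v 2.027 4.846 0.462
v 1.86 4.669 0.342
v 1.799 4.468 0.17
v 1.857 4.283 -0.02
v 2.021 4.15 -0.19
v 2.261 4.096 -0.307
v 2.527 4.132 -0.347
v 2.767 4.25 -0.302
v 1.069 3.004 1.824
v 1.488 3.51 2.093
v 0.569 3.923 2.745
v 0.151 3.416 2.476
v 1.341 3.659 1.791
v 0.422 4.072 2.443
v 1.121 3.632 1.498
v 0.202 4.045 2.15
v 0.887 3.437 1.292
v -0.032 3.85 1.944
v 0.702 3.126 1.229
v -0.217 3.539 1.881
v 0.616 2.782 1.325
v -0.303 3.195 1.977
v 0.651 2.497 1.555
v -0.268 2.91 2.207
v 0.798 2.348 1.857
v -0.121 2.761 2.509
v 1.018 2.375 2.15
v 0.099 2.788 2.802
v 1.252 2.57 2.356
v 0.333 2.983 3.008
v 1.437 2.881 2.419
v 0.518 3.294 3.071
v 1.523 3.225 2.323
v 0.604 3.638 2.975
f 2 1 4
f 2 4 3
f 4 1 5
f 4 5 3
f 5 1 6
f 5 6 3
f 6 1 7
f 6 7 3
f 7 1 8
f 7 8 3
f 8 1 9
f 8 9 3
f 9 1 10
f 9 10 3
f 10 1 11
f 10 11 3
f 11 1 12
f 11 12 3
f 12 1 2
f 12 2 3
f 14 16 13
f 17 14 13
f 13 16 15
f 15 17 13
f 14 20 16
f 18 14 17
f 18 20 14
f 16 20 15
f 19 17 15
f 15 20 19
f 19 18 17
f 20 18 19
f 22 21 24
f 22 24 23
f 24 21 25
f 24 25 23
f 25 21 26
f 25 26 23
f 26 21 27
f 26 27 23
f 27 21 28
f 27 28 23
f 28 21 29
f 28 29 23
f 29 21 30
f 29 30 23
f 30 21 31
f 30 31 23
f 31 21 32
f 31 32 23
f 32 21 33
f 32 33 23
f 33 21 34
f 33 34 23
f 34 21 35
f 34 35 23
f 35 21 36
f 35 36 23
f 36 21 22
f 36 22 23
f 38 37 41
f 38 41 39
f 39 41 42
f 39 42 40
f 41 37 43
f 41 43 42
f 42 43 44
f 42 44 40
f 43 37 45
f 43 45 44
f 44 45 46
f 44 46 40
f 45 37 47
f 45 47 46
f 46 47 48
f 46 48 40
f 47 37 49
f 47 49 48
f 48 49 50
f 48 50 40
f 49 37 51
f 49 51 50
f 50 51 52
f 50 52 40
f 51 37 53
f 51 53 52
f 52 53 54
f 52 54 40
f 53 37 55
f 53 55 54
f 54 55 56
f 54 56 40
f 55 37 57
f 55 57 56
f 56 57 58
f 56 58 40
f 57 37 59
f 57 59 58
f 58 59 60
f 58 60 40
f 59 37 61
f 59 61 60
f 60 61 62
f 60 62 40
f 61 37 38
f 61 38 62
f 62 38 39
f 62 39 40



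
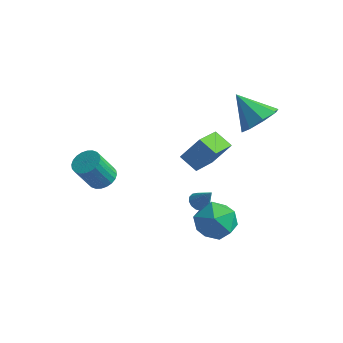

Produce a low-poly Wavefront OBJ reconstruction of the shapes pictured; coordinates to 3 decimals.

v 2.288 1.889 -3.754
v 3.069 1.528 -4.378
v 1.671 0.292 -3.602
v 2.452 -0.069 -4.226
v 2.674 0.291 -3.252
v 3.055 1.278 -3.346
v 1.685 0.542 -4.634
v 2.066 1.529 -4.728
v 2.695 0.696 -4.922
v 3.307 0.541 -4.068
v 1.433 1.279 -3.912
v 2.045 1.124 -3.058
v -1.796 -1.161 -1.549
v -1.394 -0.745 -1.231
v -1.742 -1.383 0.046
v -2.144 -1.799 -0.271
v -1.615 -0.614 -1.226
v -1.964 -1.252 0.051
v -1.864 -0.566 -1.27
v -2.213 -1.205 0.007
v -2.103 -0.609 -1.357
v -2.452 -1.248 -0.079
v -2.295 -0.736 -1.473
v -2.644 -1.374 -0.195
v -2.411 -0.927 -1.6
v -2.759 -1.566 -0.322
v -2.433 -1.154 -1.719
v -2.782 -1.793 -0.442
v -2.358 -1.382 -1.813
v -2.707 -2.021 -0.536
v -2.198 -1.577 -1.866
v -2.546 -2.215 -0.589
v -1.976 -1.708 -1.871
v -2.325 -2.346 -0.594
v -1.727 -1.755 -1.827
v -2.076 -2.394 -0.55
v -1.488 -1.712 -1.741
v -1.837 -2.351 -0.463
v -1.296 -1.586 -1.625
v -1.645 -2.224 -0.347
v -1.181 -1.394 -1.498
v -1.529 -2.033 -0.22
v -1.158 -1.167 -1.378
v -1.507 -1.806 -0.101
v -1.233 -0.939 -1.284
v -1.582 -1.578 -0.007
v 2.86 3.565 0.806
v 3.504 3.712 1.503
v 1.64 3.655 1.914
v 3.272 4.339 1.197
v 2.799 4.512 0.662
v 2.361 4.131 0.212
v 2.216 3.418 0.109
v 2.447 2.791 0.415
v 2.92 2.618 0.949
v 3.358 2.999 1.4
v 1.045 1.804 -4.028
v 1.445 1.952 -4.289
v 1.655 1.776 -3.112
v 1.333 2.171 -4.208
v 1.144 2.291 -4.079
v 0.929 2.281 -3.936
v 0.745 2.143 -3.817
v 0.641 1.914 -3.755
v 0.646 1.656 -3.766
v 0.758 1.437 -3.848
v 0.947 1.316 -3.977
v 1.162 1.327 -4.12
v 1.346 1.465 -4.238
v 1.45 1.694 -4.3
v 0.741 3.344 -2.639
v 0.93 1.723 -1.98
v -0.11 3.438 -2.162
v 0.08 1.818 -1.502
v 1.38 3.842 -1.598
v 1.57 2.222 -0.938
v 0.53 3.937 -1.12
v 0.719 2.316 -0.461
f 1 12 6
f 1 6 2
f 1 2 8
f 1 8 11
f 1 11 12
f 2 6 10
f 6 12 5
f 12 11 3
f 11 8 7
f 8 2 9
f 4 10 5
f 4 5 3
f 4 3 7
f 4 7 9
f 4 9 10
f 5 10 6
f 3 5 12
f 7 3 11
f 9 7 8
f 10 9 2
f 14 13 17
f 14 17 15
f 15 17 18
f 15 18 16
f 17 13 19
f 17 19 18
f 18 19 20
f 18 20 16
f 19 13 21
f 19 21 20
f 20 21 22
f 20 22 16
f 21 13 23
f 21 23 22
f 22 23 24
f 22 24 16
f 23 13 25
f 23 25 24
f 24 25 26
f 24 26 16
f 25 13 27
f 25 27 26
f 26 27 28
f 26 28 16
f 27 13 29
f 27 29 28
f 28 29 30
f 28 30 16
f 29 13 31
f 29 31 30
f 30 31 32
f 30 32 16
f 31 13 33
f 31 33 32
f 32 33 34
f 32 34 16
f 33 13 35
f 33 35 34
f 34 35 36
f 34 36 16
f 35 13 37
f 35 37 36
f 36 37 38
f 36 38 16
f 37 13 39
f 37 39 38
f 38 39 40
f 38 40 16
f 39 13 41
f 39 41 40
f 40 41 42
f 40 42 16
f 41 13 43
f 41 43 42
f 42 43 44
f 42 44 16
f 43 13 45
f 43 45 44
f 44 45 46
f 44 46 16
f 45 13 14
f 45 14 46
f 46 14 15
f 46 15 16
f 48 47 50
f 48 50 49
f 50 47 51
f 50 51 49
f 51 47 52
f 51 52 49
f 52 47 53
f 52 53 49
f 53 47 54
f 53 54 49
f 54 47 55
f 54 55 49
f 55 47 56
f 55 56 49
f 56 47 48
f 56 48 49
f 58 57 60
f 58 60 59
f 60 57 61
f 60 61 59
f 61 57 62
f 61 62 59
f 62 57 63
f 62 63 59
f 63 57 64
f 63 64 59
f 64 57 65
f 64 65 59
f 65 57 66
f 65 66 59
f 66 57 67
f 66 67 59
f 67 57 68
f 67 68 59
f 68 57 69
f 68 69 59
f 69 57 70
f 69 70 59
f 70 57 58
f 70 58 59
f 72 74 71
f 75 72 71
f 71 74 73
f 73 75 71
f 72 78 74
f 76 72 75
f 76 78 72
f 74 78 73
f 77 75 73
f 73 78 77
f 77 76 75
f 78 76 77



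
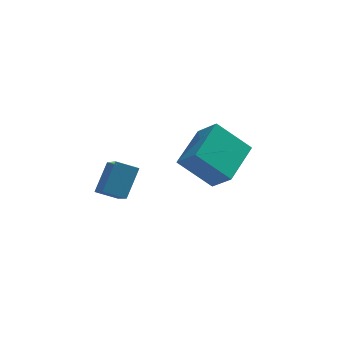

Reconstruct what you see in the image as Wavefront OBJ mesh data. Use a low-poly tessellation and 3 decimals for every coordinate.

v -1.792 -2.703 -3.39
v -1.568 -4.345 -2.1
v -2.681 -2.546 -3.036
v -2.458 -4.188 -1.746
v -1.222 -1.812 -2.354
v -0.999 -3.454 -1.064
v -2.112 -1.655 -2
v -1.888 -3.297 -0.71
v 2.252 -0.074 -5.057
v 0.831 0.364 -3.765
v 3.323 1.616 -4.452
v 1.902 2.053 -3.159
v 2.918 -0.853 -4.061
v 1.497 -0.416 -2.768
v 3.989 0.836 -3.455
v 2.568 1.274 -2.163
f 2 4 1
f 5 2 1
f 1 4 3
f 3 5 1
f 2 8 4
f 6 2 5
f 6 8 2
f 4 8 3
f 7 5 3
f 3 8 7
f 7 6 5
f 8 6 7
f 10 12 9
f 13 10 9
f 9 12 11
f 11 13 9
f 10 16 12
f 14 10 13
f 14 16 10
f 12 16 11
f 15 13 11
f 11 16 15
f 15 14 13
f 16 14 15



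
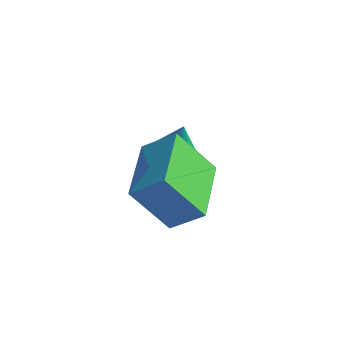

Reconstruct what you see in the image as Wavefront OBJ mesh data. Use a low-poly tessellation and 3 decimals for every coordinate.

v 1.413 -2.008 -2.966
v 0.463 -2.508 -1.571
v 0.528 -0.139 -2.9
v -0.423 -0.638 -1.505
v 2.283 -1.622 -2.235
v 1.332 -2.121 -0.84
v 1.397 0.248 -2.169
v 0.447 -0.252 -0.774
v -0.699 1.255 -3.593
v -0.096 1.738 -3.754
v -0.401 1.365 -2.147
v -0.548 2.025 -3.683
v -1.071 1.952 -3.569
v -1.42 1.552 -3.466
v -1.432 1.014 -3.423
v -1.101 0.588 -3.459
v -0.582 0.474 -3.557
v -0.118 0.726 -3.672
v 0.074 1.225 -3.75
f 2 4 1
f 5 2 1
f 1 4 3
f 3 5 1
f 2 8 4
f 6 2 5
f 6 8 2
f 4 8 3
f 7 5 3
f 3 8 7
f 7 6 5
f 8 6 7
f 10 9 12
f 10 12 11
f 12 9 13
f 12 13 11
f 13 9 14
f 13 14 11
f 14 9 15
f 14 15 11
f 15 9 16
f 15 16 11
f 16 9 17
f 16 17 11
f 17 9 18
f 17 18 11
f 18 9 19
f 18 19 11
f 19 9 10
f 19 10 11



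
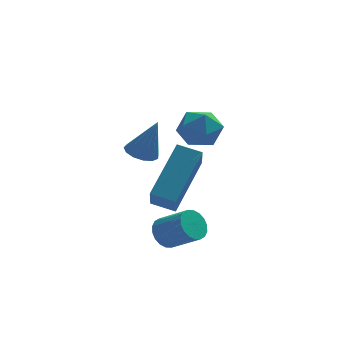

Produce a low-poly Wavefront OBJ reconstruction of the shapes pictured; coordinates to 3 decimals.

v -1.062 0.033 -0.264
v -1.141 -0.925 0.699
v -0.144 1.333 1.107
v -0.224 0.375 2.069
v -0.316 -0.255 -0.489
v -0.396 -1.213 0.473
v 0.601 1.045 0.881
v 0.522 0.087 1.844
v 0.505 2.744 1.807
v 1.039 2.465 2.347
v 0.221 1.515 1.453
v 0.755 1.236 1.993
v 0.071 1.588 2.245
v 0.247 2.348 2.464
v 1.013 1.632 1.336
v 1.189 2.392 1.555
v 1.354 1.778 2.056
v 0.771 1.751 2.618
v 0.489 2.229 1.182
v -0.094 2.202 1.744
v -1.369 -0.716 2.361
v -0.86 -0.608 2.183
v -0.891 -0.844 3.659
v -0.986 -0.335 2.257
v -1.234 -0.183 2.363
v -1.525 -0.2 2.469
v -1.767 -0.381 2.54
v -1.882 -0.668 2.554
v -1.834 -0.97 2.507
v -1.639 -1.192 2.413
v -1.359 -1.263 2.303
v -1.081 -1.16 2.211
v -0.895 -0.916 2.166
v -0.706 -1.249 -0.826
v -0.293 -0.931 -1.055
v 0.5 -1.493 -0.404
v 0.086 -1.811 -0.174
v -0.363 -0.795 -0.853
v 0.43 -1.357 -0.201
v -0.501 -0.749 -0.645
v 0.292 -1.311 0.007
v -0.679 -0.802 -0.473
v 0.113 -1.364 0.179
v -0.864 -0.944 -0.371
v -0.071 -1.506 0.281
v -1.017 -1.145 -0.359
v -0.224 -1.708 0.293
v -1.108 -1.368 -0.439
v -0.315 -1.93 0.212
v -1.12 -1.567 -0.596
v -0.327 -2.129 0.055
v -1.05 -1.703 -0.799
v -0.257 -2.265 -0.147
v -0.912 -1.749 -1.007
v -0.119 -2.311 -0.355
v -0.733 -1.696 -1.179
v 0.059 -2.258 -0.527
v -0.549 -1.554 -1.281
v 0.244 -2.116 -0.629
v -0.396 -1.352 -1.293
v 0.397 -1.915 -0.641
v -0.305 -1.13 -1.212
v 0.488 -1.692 -0.561
f 2 4 1
f 5 2 1
f 1 4 3
f 3 5 1
f 2 8 4
f 6 2 5
f 6 8 2
f 4 8 3
f 7 5 3
f 3 8 7
f 7 6 5
f 8 6 7
f 9 20 14
f 9 14 10
f 9 10 16
f 9 16 19
f 9 19 20
f 10 14 18
f 14 20 13
f 20 19 11
f 19 16 15
f 16 10 17
f 12 18 13
f 12 13 11
f 12 11 15
f 12 15 17
f 12 17 18
f 13 18 14
f 11 13 20
f 15 11 19
f 17 15 16
f 18 17 10
f 22 21 24
f 22 24 23
f 24 21 25
f 24 25 23
f 25 21 26
f 25 26 23
f 26 21 27
f 26 27 23
f 27 21 28
f 27 28 23
f 28 21 29
f 28 29 23
f 29 21 30
f 29 30 23
f 30 21 31
f 30 31 23
f 31 21 32
f 31 32 23
f 32 21 33
f 32 33 23
f 33 21 22
f 33 22 23
f 35 34 38
f 35 38 36
f 36 38 39
f 36 39 37
f 38 34 40
f 38 40 39
f 39 40 41
f 39 41 37
f 40 34 42
f 40 42 41
f 41 42 43
f 41 43 37
f 42 34 44
f 42 44 43
f 43 44 45
f 43 45 37
f 44 34 46
f 44 46 45
f 45 46 47
f 45 47 37
f 46 34 48
f 46 48 47
f 47 48 49
f 47 49 37
f 48 34 50
f 48 50 49
f 49 50 51
f 49 51 37
f 50 34 52
f 50 52 51
f 51 52 53
f 51 53 37
f 52 34 54
f 52 54 53
f 53 54 55
f 53 55 37
f 54 34 56
f 54 56 55
f 55 56 57
f 55 57 37
f 56 34 58
f 56 58 57
f 57 58 59
f 57 59 37
f 58 34 60
f 58 60 59
f 59 60 61
f 59 61 37
f 60 34 62
f 60 62 61
f 61 62 63
f 61 63 37
f 62 34 35
f 62 35 63
f 63 35 36
f 63 36 37



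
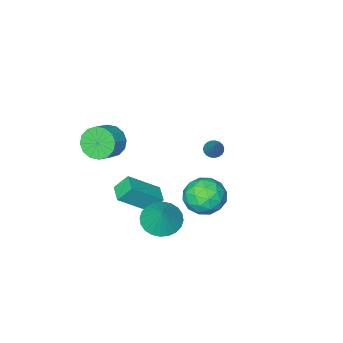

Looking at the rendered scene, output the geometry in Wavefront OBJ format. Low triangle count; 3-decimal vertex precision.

v 2.832 -2.765 1.527
v 3.422 -3.202 0.849
v 4.399 -2.792 1.434
v 3.808 -2.355 2.113
v 3.334 -2.727 0.663
v 4.31 -2.317 1.248
v 3.111 -2.262 0.709
v 4.087 -1.852 1.295
v 2.813 -1.932 0.975
v 3.789 -1.522 1.56
v 2.52 -1.825 1.388
v 3.497 -1.415 1.973
v 2.311 -1.97 1.839
v 3.287 -1.56 2.424
v 2.241 -2.328 2.206
v 3.218 -1.918 2.791
v 2.33 -2.803 2.392
v 3.306 -2.393 2.977
v 2.553 -3.268 2.345
v 3.529 -2.858 2.931
v 2.851 -3.598 2.08
v 3.827 -3.188 2.665
v 3.143 -3.705 1.667
v 4.12 -3.295 2.252
v 3.353 -3.56 1.216
v 4.329 -3.15 1.801
v -3.621 -2.41 -2.038
v -3.175 -2.748 -2.024
v -2.819 -1.29 -0.602
v -3.111 -2.59 -2.182
v -3.135 -2.401 -2.316
v -3.243 -2.214 -2.402
v -3.417 -2.06 -2.425
v -3.626 -1.967 -2.381
v -3.834 -1.95 -2.278
v -4.005 -2.013 -2.133
v -4.11 -2.144 -1.972
v -4.13 -2.322 -1.822
v -4.063 -2.514 -1.71
v -3.919 -2.689 -1.655
v -3.723 -2.815 -1.665
v -3.51 -2.871 -1.741
v -3.316 -2.847 -1.867
v -0.748 1.528 -1.431
v 0.293 1.435 -2.059
v -1.493 0.005 -2.441
v -0.452 -0.088 -3.069
v -0.477 -0.374 -1.884
v -0.016 0.567 -1.259
v -1.184 0.873 -3.241
v -0.723 1.814 -2.616
v 0.024 1.03 -3.177
v 0.461 0.26 -2.339
v -1.661 1.18 -2.161
v -1.224 0.41 -1.323
v -0.162 1.615 -1.656
v -1.038 -0.175 -2.844
v -1.053 -0.343 -2.147
v -0.44 -0.398 -2.516
v -0.344 1.105 -1.186
v 0.268 1.05 -1.555
v -0.184 -0.013 -1.452
v -1.468 0.39 -2.945
v -0.856 0.335 -3.314
v -0.76 1.838 -1.984
v -0.147 1.783 -2.353
v -1.016 1.453 -3.048
v 0.292 1.322 -2.683
v -0.146 0.427 -3.277
v -0.576 0.992 -3.377
v -0.306 1.545 -3.01
v 0.549 0.87 -2.19
v 0.111 -0.025 -2.784
v 0.096 -0.193 -2.087
v 0.367 0.36 -1.72
v 0.39 0.632 -2.847
v -1.311 1.465 -1.716
v -1.749 0.57 -2.31
v -1.567 1.08 -2.78
v -1.296 1.633 -2.413
v -1.054 1.013 -1.223
v -1.492 0.118 -1.817
v -0.894 -0.105 -1.49
v -0.624 0.448 -1.123
v -1.59 0.808 -1.653
v 2.534 1.256 -2.068
v 3.425 1.65 -2.557
v 2.986 1.964 -0.672
v 3.146 1.964 -2.626
v 2.774 2.17 -2.61
v 2.366 2.237 -2.512
v 1.983 2.155 -2.346
v 1.684 1.935 -2.138
v 1.515 1.612 -1.919
v 1.5 1.235 -1.723
v 1.643 0.861 -1.579
v 1.921 0.547 -1.51
v 2.293 0.341 -1.526
v 2.702 0.274 -1.625
v 3.084 0.357 -1.791
v 3.383 0.576 -1.999
v 3.553 0.899 -2.218
v 3.567 1.276 -2.414
v 0.241 -1.995 -2.984
v 1.85 -2.549 -1.621
v 0.692 -1.059 -3.137
v 2.301 -1.613 -1.774
v 0.839 -2.427 -3.866
v 2.448 -2.981 -2.503
v 1.29 -1.491 -4.019
v 2.899 -2.045 -2.656
f 2 1 5
f 2 5 3
f 3 5 6
f 3 6 4
f 5 1 7
f 5 7 6
f 6 7 8
f 6 8 4
f 7 1 9
f 7 9 8
f 8 9 10
f 8 10 4
f 9 1 11
f 9 11 10
f 10 11 12
f 10 12 4
f 11 1 13
f 11 13 12
f 12 13 14
f 12 14 4
f 13 1 15
f 13 15 14
f 14 15 16
f 14 16 4
f 15 1 17
f 15 17 16
f 16 17 18
f 16 18 4
f 17 1 19
f 17 19 18
f 18 19 20
f 18 20 4
f 19 1 21
f 19 21 20
f 20 21 22
f 20 22 4
f 21 1 23
f 21 23 22
f 22 23 24
f 22 24 4
f 23 1 25
f 23 25 24
f 24 25 26
f 24 26 4
f 25 1 2
f 25 2 26
f 26 2 3
f 26 3 4
f 28 27 30
f 28 30 29
f 30 27 31
f 30 31 29
f 31 27 32
f 31 32 29
f 32 27 33
f 32 33 29
f 33 27 34
f 33 34 29
f 34 27 35
f 34 35 29
f 35 27 36
f 35 36 29
f 36 27 37
f 36 37 29
f 37 27 38
f 37 38 29
f 38 27 39
f 38 39 29
f 39 27 40
f 39 40 29
f 40 27 41
f 40 41 29
f 41 27 42
f 41 42 29
f 42 27 43
f 42 43 29
f 43 27 28
f 43 28 29
f 44 81 60
f 81 55 84
f 60 84 49
f 81 84 60
f 44 60 56
f 60 49 61
f 56 61 45
f 60 61 56
f 44 56 65
f 56 45 66
f 65 66 51
f 56 66 65
f 44 65 77
f 65 51 80
f 77 80 54
f 65 80 77
f 44 77 81
f 77 54 85
f 81 85 55
f 77 85 81
f 45 61 72
f 61 49 75
f 72 75 53
f 61 75 72
f 49 84 62
f 84 55 83
f 62 83 48
f 84 83 62
f 55 85 82
f 85 54 78
f 82 78 46
f 85 78 82
f 54 80 79
f 80 51 67
f 79 67 50
f 80 67 79
f 51 66 71
f 66 45 68
f 71 68 52
f 66 68 71
f 47 73 59
f 73 53 74
f 59 74 48
f 73 74 59
f 47 59 57
f 59 48 58
f 57 58 46
f 59 58 57
f 47 57 64
f 57 46 63
f 64 63 50
f 57 63 64
f 47 64 69
f 64 50 70
f 69 70 52
f 64 70 69
f 47 69 73
f 69 52 76
f 73 76 53
f 69 76 73
f 48 74 62
f 74 53 75
f 62 75 49
f 74 75 62
f 46 58 82
f 58 48 83
f 82 83 55
f 58 83 82
f 50 63 79
f 63 46 78
f 79 78 54
f 63 78 79
f 52 70 71
f 70 50 67
f 71 67 51
f 70 67 71
f 53 76 72
f 76 52 68
f 72 68 45
f 76 68 72
f 87 86 89
f 87 89 88
f 89 86 90
f 89 90 88
f 90 86 91
f 90 91 88
f 91 86 92
f 91 92 88
f 92 86 93
f 92 93 88
f 93 86 94
f 93 94 88
f 94 86 95
f 94 95 88
f 95 86 96
f 95 96 88
f 96 86 97
f 96 97 88
f 97 86 98
f 97 98 88
f 98 86 99
f 98 99 88
f 99 86 100
f 99 100 88
f 100 86 101
f 100 101 88
f 101 86 102
f 101 102 88
f 102 86 103
f 102 103 88
f 103 86 87
f 103 87 88
f 105 107 104
f 108 105 104
f 104 107 106
f 106 108 104
f 105 111 107
f 109 105 108
f 109 111 105
f 107 111 106
f 110 108 106
f 106 111 110
f 110 109 108
f 111 109 110



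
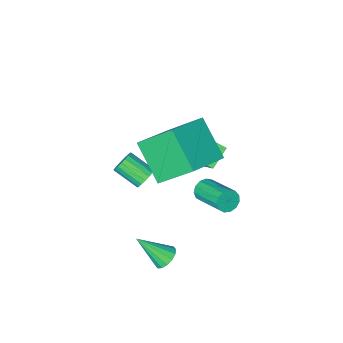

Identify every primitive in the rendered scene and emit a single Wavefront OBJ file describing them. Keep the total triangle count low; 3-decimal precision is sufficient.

v 1.947 2.707 -4.232
v 2.38 2.639 -4.627
v 2.853 1.953 -3.108
v 2.437 2.908 -4.493
v 2.362 3.122 -4.289
v 2.176 3.226 -4.07
v 1.929 3.19 -3.894
v 1.686 3.026 -3.809
v 1.514 2.775 -3.838
v 1.457 2.507 -3.972
v 1.531 2.292 -4.176
v 1.717 2.189 -4.395
v 1.964 2.224 -4.571
v 2.207 2.389 -4.656
v 0.222 -1.806 -4.109
v 0.461 -1.44 -3.76
v 1.037 -2.428 -3.121
v 0.798 -2.794 -3.471
v 0.245 -1.493 -3.646
v 0.822 -2.48 -3.007
v 0.025 -1.607 -3.624
v 0.602 -2.595 -2.985
v -0.156 -1.761 -3.699
v 0.42 -2.749 -3.06
v -0.263 -1.924 -3.855
v 0.314 -2.912 -3.216
v -0.273 -2.064 -4.061
v 0.303 -3.051 -3.422
v -0.186 -2.152 -4.277
v 0.391 -3.14 -3.638
v -0.017 -2.172 -4.459
v 0.559 -3.16 -3.82
v 0.198 -2.12 -4.573
v 0.775 -3.107 -3.934
v 0.418 -2.005 -4.595
v 0.995 -2.993 -3.956
v 0.6 -1.851 -4.52
v 1.176 -2.839 -3.881
v 0.706 -1.688 -4.364
v 1.283 -2.676 -3.725
v 0.717 -1.549 -4.158
v 1.293 -2.536 -3.519
v 0.629 -1.46 -3.942
v 1.206 -2.448 -3.303
v -2.892 -1.231 -2.978
v -2.506 0.138 -1.615
v -2.016 -0.866 -3.592
v -1.631 0.503 -2.229
v -1.869 -2.323 -2.171
v -1.484 -0.954 -0.808
v -0.994 -1.958 -2.785
v -0.608 -0.589 -1.422
v -0.415 -1.088 -0.358
v -1.339 0.114 1.123
v -0.444 0.503 -1.667
v -1.369 1.705 -0.186
v 1.349 -0.525 0.286
v 0.424 0.677 1.767
v 1.319 1.066 -1.023
v 0.395 2.268 0.458
v -0.397 1.876 -1.684
v -0.085 2.068 -2.08
v -0.19 3.617 -1.412
v -0.503 3.424 -1.016
v -0.372 2.091 -2.179
v -0.477 3.639 -1.511
v -0.667 2.045 -2.12
v -0.772 3.594 -1.452
v -0.877 1.946 -1.923
v -0.982 3.495 -1.255
v -0.934 1.824 -1.65
v -1.039 3.373 -0.982
v -0.821 1.719 -1.388
v -0.926 3.268 -0.72
v -0.574 1.663 -1.22
v -0.679 3.212 -0.552
v -0.27 1.675 -1.199
v -0.375 3.224 -0.531
v -0.007 1.75 -1.332
v -0.112 3.299 -0.664
v 0.132 1.865 -1.577
v 0.027 3.414 -0.909
v 0.103 1.984 -1.856
v -0.002 3.533 -1.188
f 2 1 4
f 2 4 3
f 4 1 5
f 4 5 3
f 5 1 6
f 5 6 3
f 6 1 7
f 6 7 3
f 7 1 8
f 7 8 3
f 8 1 9
f 8 9 3
f 9 1 10
f 9 10 3
f 10 1 11
f 10 11 3
f 11 1 12
f 11 12 3
f 12 1 13
f 12 13 3
f 13 1 14
f 13 14 3
f 14 1 2
f 14 2 3
f 16 15 19
f 16 19 17
f 17 19 20
f 17 20 18
f 19 15 21
f 19 21 20
f 20 21 22
f 20 22 18
f 21 15 23
f 21 23 22
f 22 23 24
f 22 24 18
f 23 15 25
f 23 25 24
f 24 25 26
f 24 26 18
f 25 15 27
f 25 27 26
f 26 27 28
f 26 28 18
f 27 15 29
f 27 29 28
f 28 29 30
f 28 30 18
f 29 15 31
f 29 31 30
f 30 31 32
f 30 32 18
f 31 15 33
f 31 33 32
f 32 33 34
f 32 34 18
f 33 15 35
f 33 35 34
f 34 35 36
f 34 36 18
f 35 15 37
f 35 37 36
f 36 37 38
f 36 38 18
f 37 15 39
f 37 39 38
f 38 39 40
f 38 40 18
f 39 15 41
f 39 41 40
f 40 41 42
f 40 42 18
f 41 15 43
f 41 43 42
f 42 43 44
f 42 44 18
f 43 15 16
f 43 16 44
f 44 16 17
f 44 17 18
f 46 48 45
f 49 46 45
f 45 48 47
f 47 49 45
f 46 52 48
f 50 46 49
f 50 52 46
f 48 52 47
f 51 49 47
f 47 52 51
f 51 50 49
f 52 50 51
f 54 56 53
f 57 54 53
f 53 56 55
f 55 57 53
f 54 60 56
f 58 54 57
f 58 60 54
f 56 60 55
f 59 57 55
f 55 60 59
f 59 58 57
f 60 58 59
f 62 61 65
f 62 65 63
f 63 65 66
f 63 66 64
f 65 61 67
f 65 67 66
f 66 67 68
f 66 68 64
f 67 61 69
f 67 69 68
f 68 69 70
f 68 70 64
f 69 61 71
f 69 71 70
f 70 71 72
f 70 72 64
f 71 61 73
f 71 73 72
f 72 73 74
f 72 74 64
f 73 61 75
f 73 75 74
f 74 75 76
f 74 76 64
f 75 61 77
f 75 77 76
f 76 77 78
f 76 78 64
f 77 61 79
f 77 79 78
f 78 79 80
f 78 80 64
f 79 61 81
f 79 81 80
f 80 81 82
f 80 82 64
f 81 61 83
f 81 83 82
f 82 83 84
f 82 84 64
f 83 61 62
f 83 62 84
f 84 62 63
f 84 63 64



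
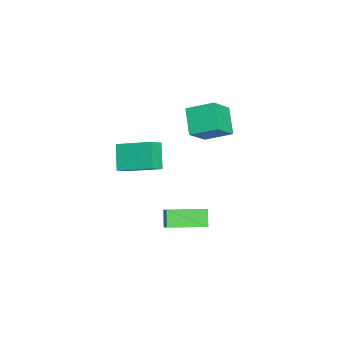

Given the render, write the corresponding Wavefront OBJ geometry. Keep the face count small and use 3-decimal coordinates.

v -0.432 -2.016 -3.942
v 0.489 -1.788 -3.114
v -0.78 -0.162 -4.066
v 0.142 0.066 -3.237
v 0.198 -1.946 -4.663
v 1.12 -1.718 -3.834
v -0.149 -0.092 -4.786
v 0.772 0.136 -3.958
v -3.262 -1.243 1.117
v -3.075 0.087 1.763
v -4.205 -0.6 0.067
v -4.017 0.73 0.714
v -2.063 -0.97 0.206
v -1.875 0.36 0.853
v -3.005 -0.327 -0.843
v -2.818 1.003 -0.197
v 1.509 -3.91 2.2
v 1.972 -2.305 2.845
v 0.904 -3.529 1.687
v 1.367 -1.924 2.331
v 2.453 -3.776 1.189
v 2.916 -2.171 1.833
v 1.848 -3.395 0.675
v 2.311 -1.79 1.32
f 2 4 1
f 5 2 1
f 1 4 3
f 3 5 1
f 2 8 4
f 6 2 5
f 6 8 2
f 4 8 3
f 7 5 3
f 3 8 7
f 7 6 5
f 8 6 7
f 10 12 9
f 13 10 9
f 9 12 11
f 11 13 9
f 10 16 12
f 14 10 13
f 14 16 10
f 12 16 11
f 15 13 11
f 11 16 15
f 15 14 13
f 16 14 15
f 18 20 17
f 21 18 17
f 17 20 19
f 19 21 17
f 18 24 20
f 22 18 21
f 22 24 18
f 20 24 19
f 23 21 19
f 19 24 23
f 23 22 21
f 24 22 23



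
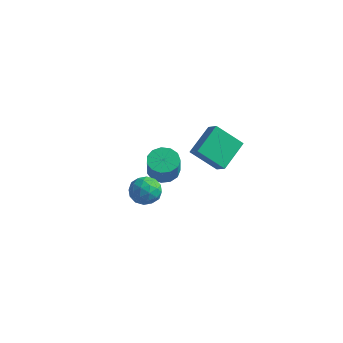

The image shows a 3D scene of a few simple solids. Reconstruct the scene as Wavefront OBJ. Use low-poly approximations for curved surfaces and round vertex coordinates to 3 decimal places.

v -2.447 -3.241 -1.18
v -1.753 -2.672 -0.791
v -2.327 -4.228 0.051
v -1.633 -3.659 0.44
v -2.557 -3.343 0.396
v -2.632 -2.732 -0.365
v -1.448 -4.168 -0.375
v -1.523 -3.557 -1.136
v -1.136 -3.244 -0.294
v -1.821 -2.735 0.183
v -2.259 -4.165 -0.923
v -2.944 -3.656 -0.446
v -2.111 -2.869 -1.093
v -1.969 -4.031 0.353
v -2.512 -3.845 0.327
v -2.105 -3.51 0.556
v -2.627 -2.905 -0.843
v -2.219 -2.571 -0.614
v -2.692 -2.965 0.083
v -1.861 -4.329 -0.126
v -1.453 -3.995 0.103
v -1.975 -3.39 -1.296
v -1.568 -3.055 -1.067
v -1.388 -3.935 -0.823
v -1.34 -2.872 -0.572
v -1.269 -3.452 0.151
v -1.161 -3.751 -0.328
v -1.205 -3.392 -0.775
v -1.743 -2.572 -0.292
v -1.672 -3.153 0.431
v -2.215 -2.967 0.405
v -2.259 -2.608 -0.042
v -1.38 -2.909 -0
v -2.408 -3.747 -1.171
v -2.337 -4.328 -0.448
v -1.821 -4.292 -0.698
v -1.865 -3.933 -1.145
v -2.811 -3.448 -0.891
v -2.74 -4.028 -0.168
v -2.875 -3.508 0.035
v -2.919 -3.149 -0.412
v -2.7 -3.991 -0.74
v -2.643 2.694 -1.866
v -2.447 4.603 -0.92
v -1.13 3.193 -3.187
v -0.934 5.102 -2.241
v -1.906 2.278 -1.179
v -1.71 4.187 -0.233
v -0.393 2.777 -2.5
v -0.197 4.686 -1.554
v -3.379 0.947 -2.495
v -2.444 0.917 -2.709
v -2.126 0.343 -1.239
v -3.061 0.373 -1.025
v -2.536 1.407 -2.498
v -2.218 0.832 -1.028
v -2.896 1.75 -2.286
v -2.578 1.176 -0.816
v -3.409 1.839 -2.14
v -3.091 1.264 -0.67
v -3.913 1.644 -2.107
v -3.595 1.07 -0.637
v -4.247 1.229 -2.197
v -3.929 0.654 -0.727
v -4.306 0.724 -2.382
v -3.988 0.149 -0.912
v -4.07 0.29 -2.603
v -3.752 -0.285 -1.133
v -3.615 0.064 -2.789
v -3.297 -0.51 -1.319
v -3.085 0.12 -2.882
v -2.767 -0.455 -1.412
v -2.648 0.438 -2.852
v -2.33 -0.137 -1.383
f 1 38 17
f 38 12 41
f 17 41 6
f 38 41 17
f 1 17 13
f 17 6 18
f 13 18 2
f 17 18 13
f 1 13 22
f 13 2 23
f 22 23 8
f 13 23 22
f 1 22 34
f 22 8 37
f 34 37 11
f 22 37 34
f 1 34 38
f 34 11 42
f 38 42 12
f 34 42 38
f 2 18 29
f 18 6 32
f 29 32 10
f 18 32 29
f 6 41 19
f 41 12 40
f 19 40 5
f 41 40 19
f 12 42 39
f 42 11 35
f 39 35 3
f 42 35 39
f 11 37 36
f 37 8 24
f 36 24 7
f 37 24 36
f 8 23 28
f 23 2 25
f 28 25 9
f 23 25 28
f 4 30 16
f 30 10 31
f 16 31 5
f 30 31 16
f 4 16 14
f 16 5 15
f 14 15 3
f 16 15 14
f 4 14 21
f 14 3 20
f 21 20 7
f 14 20 21
f 4 21 26
f 21 7 27
f 26 27 9
f 21 27 26
f 4 26 30
f 26 9 33
f 30 33 10
f 26 33 30
f 5 31 19
f 31 10 32
f 19 32 6
f 31 32 19
f 3 15 39
f 15 5 40
f 39 40 12
f 15 40 39
f 7 20 36
f 20 3 35
f 36 35 11
f 20 35 36
f 9 27 28
f 27 7 24
f 28 24 8
f 27 24 28
f 10 33 29
f 33 9 25
f 29 25 2
f 33 25 29
f 44 46 43
f 47 44 43
f 43 46 45
f 45 47 43
f 44 50 46
f 48 44 47
f 48 50 44
f 46 50 45
f 49 47 45
f 45 50 49
f 49 48 47
f 50 48 49
f 52 51 55
f 52 55 53
f 53 55 56
f 53 56 54
f 55 51 57
f 55 57 56
f 56 57 58
f 56 58 54
f 57 51 59
f 57 59 58
f 58 59 60
f 58 60 54
f 59 51 61
f 59 61 60
f 60 61 62
f 60 62 54
f 61 51 63
f 61 63 62
f 62 63 64
f 62 64 54
f 63 51 65
f 63 65 64
f 64 65 66
f 64 66 54
f 65 51 67
f 65 67 66
f 66 67 68
f 66 68 54
f 67 51 69
f 67 69 68
f 68 69 70
f 68 70 54
f 69 51 71
f 69 71 70
f 70 71 72
f 70 72 54
f 71 51 73
f 71 73 72
f 72 73 74
f 72 74 54
f 73 51 52
f 73 52 74
f 74 52 53
f 74 53 54

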